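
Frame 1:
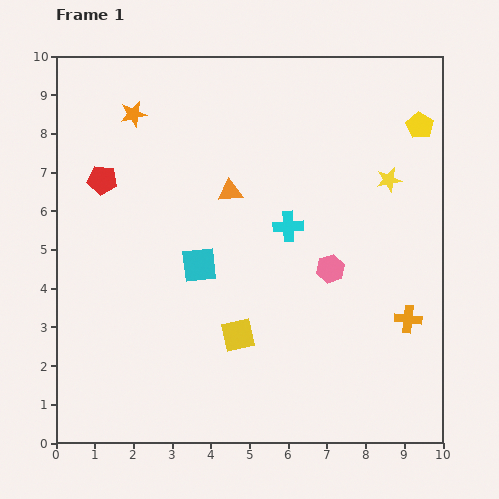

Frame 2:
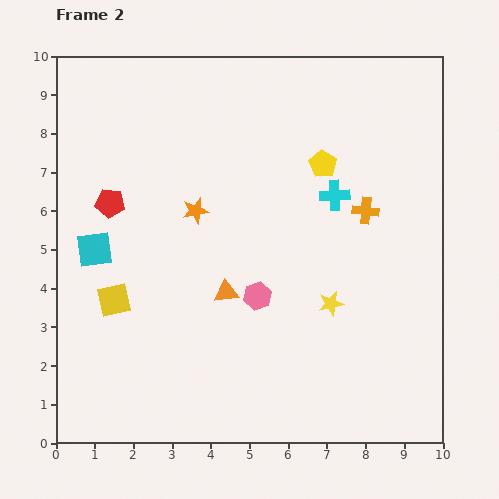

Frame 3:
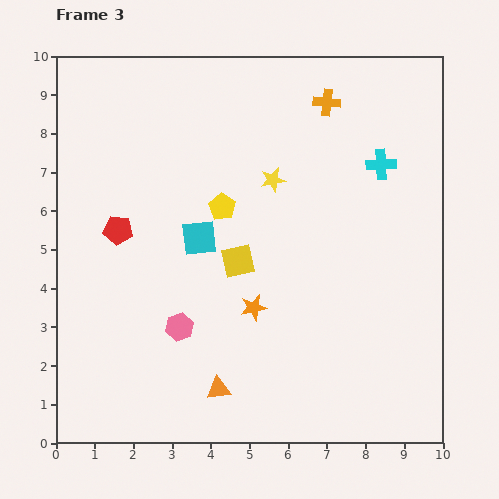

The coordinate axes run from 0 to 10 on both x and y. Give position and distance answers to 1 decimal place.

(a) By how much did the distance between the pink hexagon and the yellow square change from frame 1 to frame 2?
+0.8

Distance in frame 1: 2.9. Distance in frame 2: 3.7.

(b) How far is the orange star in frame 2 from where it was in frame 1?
3.0

The orange star moved from (2.0, 8.5) to (3.6, 6.0), a distance of √(1.6² + 2.5²) ≈ 3.0.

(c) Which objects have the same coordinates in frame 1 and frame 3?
none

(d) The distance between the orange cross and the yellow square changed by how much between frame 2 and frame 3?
-2.2

Distance in frame 2: 6.9. Distance in frame 3: 4.7.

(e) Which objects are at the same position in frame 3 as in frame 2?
none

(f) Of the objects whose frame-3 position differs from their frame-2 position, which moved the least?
the red pentagon

(moved 0.7)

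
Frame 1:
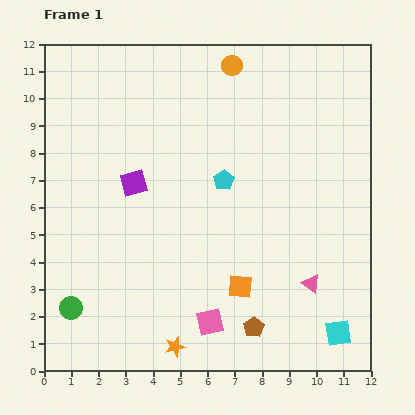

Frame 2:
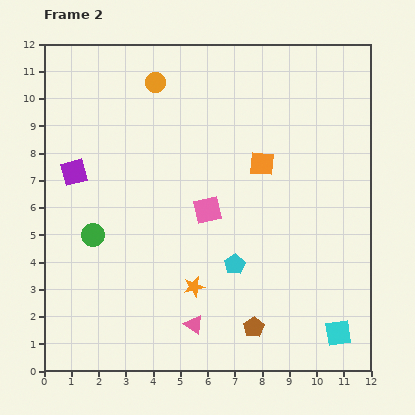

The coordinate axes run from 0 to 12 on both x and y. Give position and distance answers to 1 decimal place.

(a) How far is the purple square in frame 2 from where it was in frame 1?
2.2

The purple square moved from (3.3, 6.9) to (1.1, 7.3), a distance of √(2.2² + 0.4²) ≈ 2.2.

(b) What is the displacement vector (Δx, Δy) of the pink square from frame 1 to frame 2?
(-0.1, 4.1)

The pink square was at (6.1, 1.8) in frame 1 and (6.0, 5.9) in frame 2.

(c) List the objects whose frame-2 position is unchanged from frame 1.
the brown pentagon, the cyan square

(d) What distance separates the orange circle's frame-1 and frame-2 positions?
2.9

The orange circle moved from (6.9, 11.2) to (4.1, 10.6), a distance of √(2.8² + 0.6²) ≈ 2.9.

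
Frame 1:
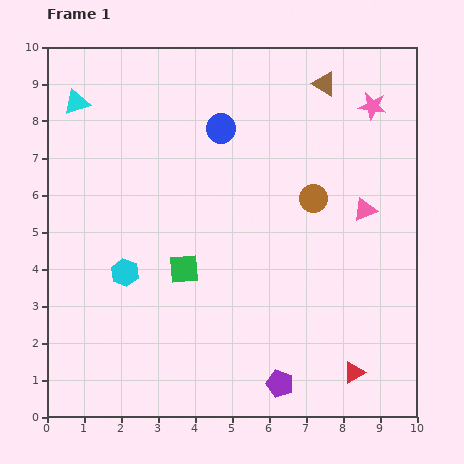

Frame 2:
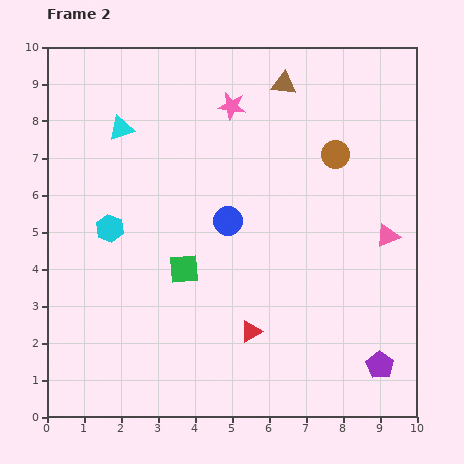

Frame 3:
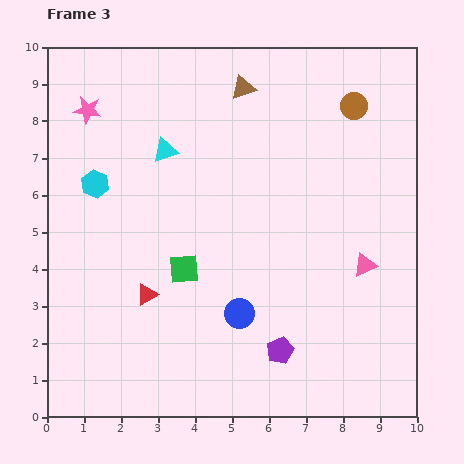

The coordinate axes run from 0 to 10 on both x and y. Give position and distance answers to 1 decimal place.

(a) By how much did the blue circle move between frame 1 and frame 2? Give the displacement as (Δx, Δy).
(0.2, -2.5)

The blue circle was at (4.7, 7.8) in frame 1 and (4.9, 5.3) in frame 2.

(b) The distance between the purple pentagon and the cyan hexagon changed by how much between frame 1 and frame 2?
+3.0

Distance in frame 1: 5.2. Distance in frame 2: 8.2.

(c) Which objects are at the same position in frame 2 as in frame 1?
the green square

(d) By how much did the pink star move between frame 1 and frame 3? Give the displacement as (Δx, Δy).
(-7.7, -0.1)

The pink star was at (8.8, 8.4) in frame 1 and (1.1, 8.3) in frame 3.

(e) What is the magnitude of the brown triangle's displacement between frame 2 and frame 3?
1.1

The brown triangle moved from (6.4, 9.0) to (5.3, 8.9), a distance of √(1.1² + 0.1²) ≈ 1.1.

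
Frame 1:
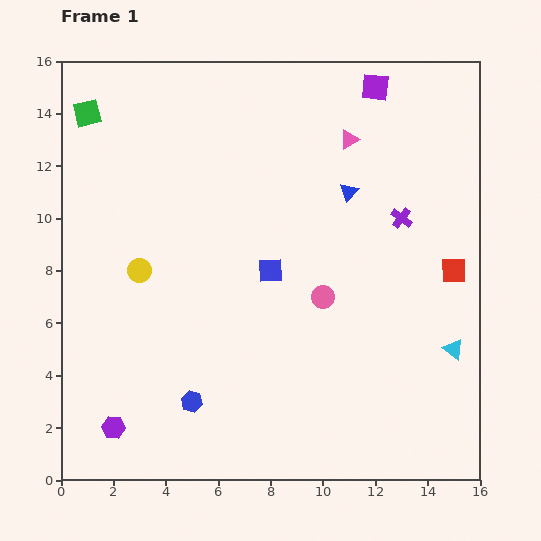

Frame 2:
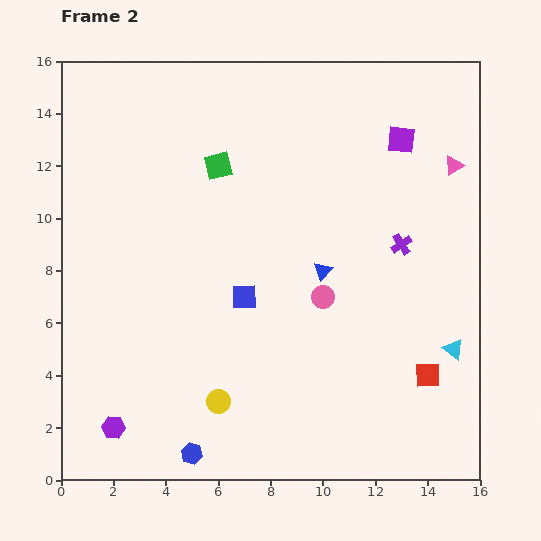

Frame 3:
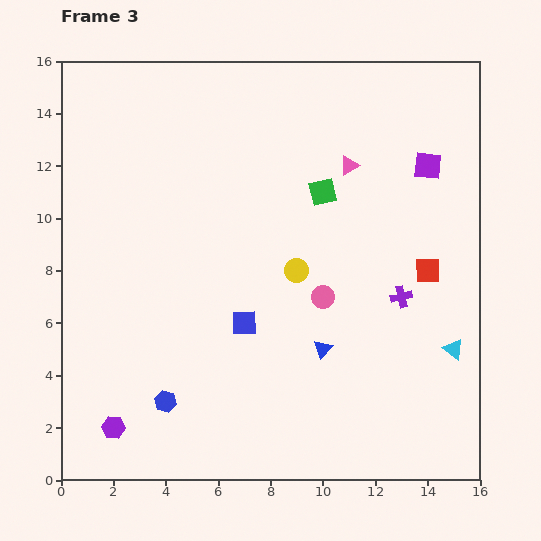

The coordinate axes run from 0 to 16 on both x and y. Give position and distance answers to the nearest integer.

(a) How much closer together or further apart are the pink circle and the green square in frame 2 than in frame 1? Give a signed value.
-5

Distance in frame 1: 11. Distance in frame 2: 6.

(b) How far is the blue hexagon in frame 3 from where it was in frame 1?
1

The blue hexagon moved from (5, 3) to (4, 3), a distance of √(1² + 0²) ≈ 1.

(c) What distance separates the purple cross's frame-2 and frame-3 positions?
2

The purple cross moved from (13, 9) to (13, 7), a distance of √(0² + 2²) ≈ 2.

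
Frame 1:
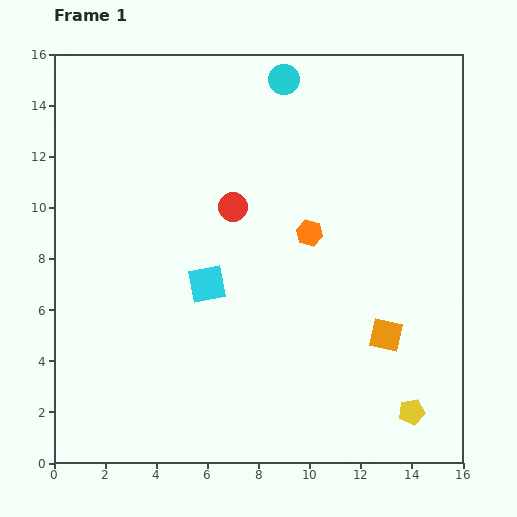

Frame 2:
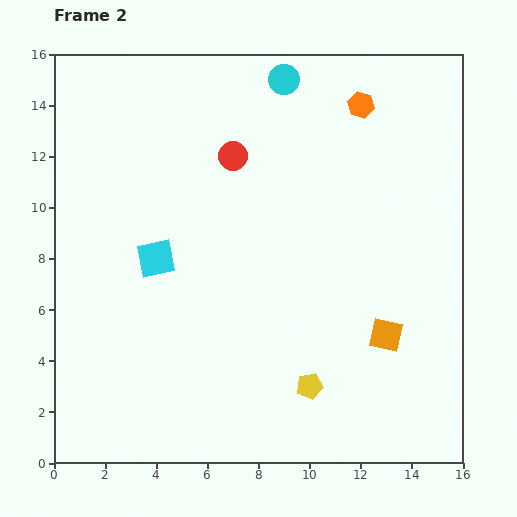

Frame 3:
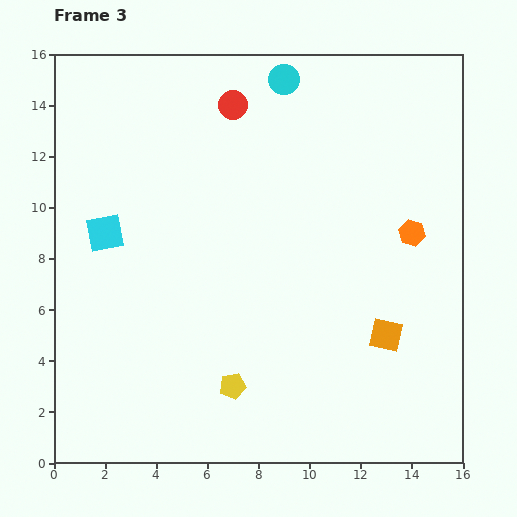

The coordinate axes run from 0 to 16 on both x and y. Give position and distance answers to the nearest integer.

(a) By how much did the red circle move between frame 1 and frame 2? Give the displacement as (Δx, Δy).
(0, 2)

The red circle was at (7, 10) in frame 1 and (7, 12) in frame 2.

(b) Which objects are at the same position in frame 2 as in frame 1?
the cyan circle, the orange square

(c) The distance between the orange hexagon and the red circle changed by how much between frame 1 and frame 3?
+6

Distance in frame 1: 3. Distance in frame 3: 9.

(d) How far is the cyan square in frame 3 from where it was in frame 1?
4

The cyan square moved from (6, 7) to (2, 9), a distance of √(4² + 2²) ≈ 4.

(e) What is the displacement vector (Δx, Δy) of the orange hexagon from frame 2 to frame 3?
(2, -5)

The orange hexagon was at (12, 14) in frame 2 and (14, 9) in frame 3.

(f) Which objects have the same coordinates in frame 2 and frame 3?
the cyan circle, the orange square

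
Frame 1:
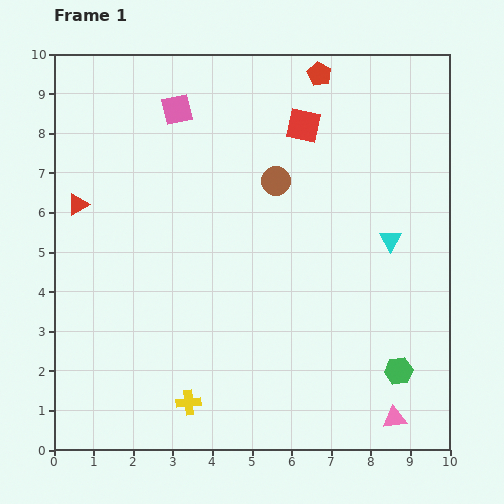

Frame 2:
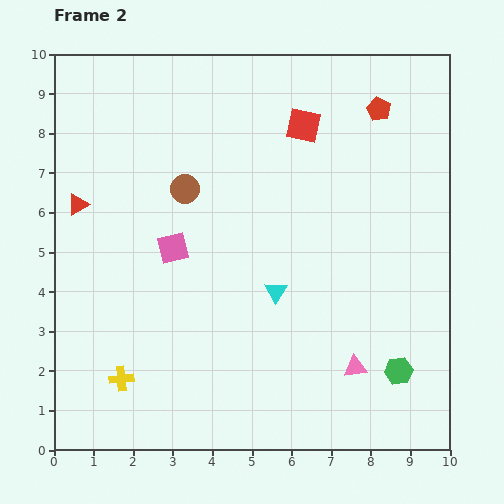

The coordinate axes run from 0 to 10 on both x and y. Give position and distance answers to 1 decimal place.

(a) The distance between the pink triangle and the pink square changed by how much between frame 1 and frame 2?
-4.0

Distance in frame 1: 9.5. Distance in frame 2: 5.5.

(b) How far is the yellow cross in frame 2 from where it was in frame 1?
1.8

The yellow cross moved from (3.4, 1.2) to (1.7, 1.8), a distance of √(1.7² + 0.6²) ≈ 1.8.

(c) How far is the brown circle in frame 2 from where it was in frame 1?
2.3

The brown circle moved from (5.6, 6.8) to (3.3, 6.6), a distance of √(2.3² + 0.2²) ≈ 2.3.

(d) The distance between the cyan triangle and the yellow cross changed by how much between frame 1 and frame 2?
-2.0

Distance in frame 1: 6.5. Distance in frame 2: 4.5.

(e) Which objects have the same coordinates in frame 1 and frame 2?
the green hexagon, the red triangle, the red square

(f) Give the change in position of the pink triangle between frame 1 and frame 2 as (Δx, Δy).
(-1.0, 1.3)

The pink triangle was at (8.6, 0.8) in frame 1 and (7.6, 2.1) in frame 2.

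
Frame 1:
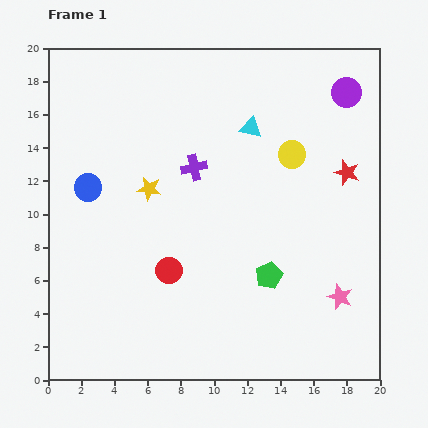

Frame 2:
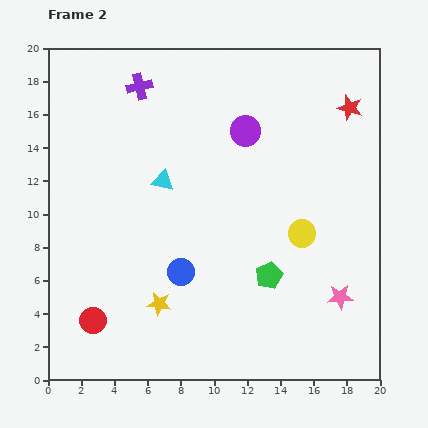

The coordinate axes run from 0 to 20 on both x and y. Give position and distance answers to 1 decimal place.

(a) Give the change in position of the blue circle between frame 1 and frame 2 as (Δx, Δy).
(5.6, -5.1)

The blue circle was at (2.4, 11.6) in frame 1 and (8.0, 6.5) in frame 2.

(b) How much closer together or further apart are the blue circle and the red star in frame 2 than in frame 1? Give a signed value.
-1.4

Distance in frame 1: 15.6. Distance in frame 2: 14.2.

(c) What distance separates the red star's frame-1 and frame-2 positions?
3.9

The red star moved from (18.0, 12.5) to (18.2, 16.4), a distance of √(0.2² + 3.9²) ≈ 3.9.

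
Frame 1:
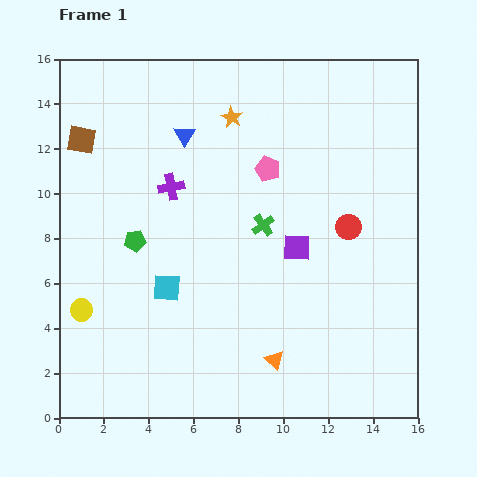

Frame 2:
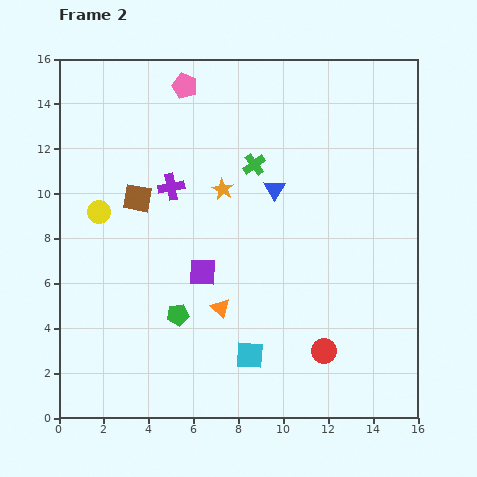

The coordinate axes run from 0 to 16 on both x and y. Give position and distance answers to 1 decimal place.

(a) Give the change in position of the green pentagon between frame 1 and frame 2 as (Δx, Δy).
(1.9, -3.3)

The green pentagon was at (3.4, 7.9) in frame 1 and (5.3, 4.6) in frame 2.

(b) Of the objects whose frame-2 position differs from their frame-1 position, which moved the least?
the green cross

(moved 2.7)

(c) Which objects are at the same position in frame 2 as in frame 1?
the purple cross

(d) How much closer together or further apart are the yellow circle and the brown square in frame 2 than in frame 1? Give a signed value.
-5.8

Distance in frame 1: 7.6. Distance in frame 2: 1.8.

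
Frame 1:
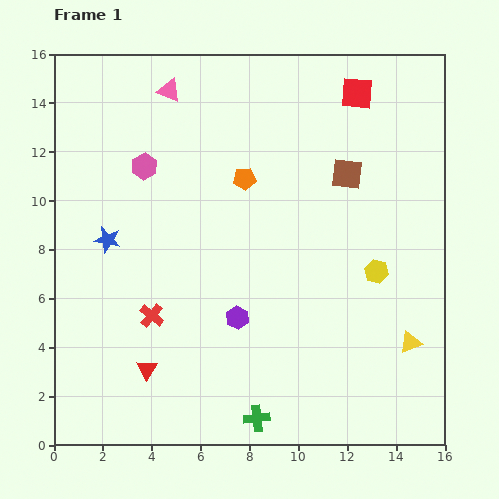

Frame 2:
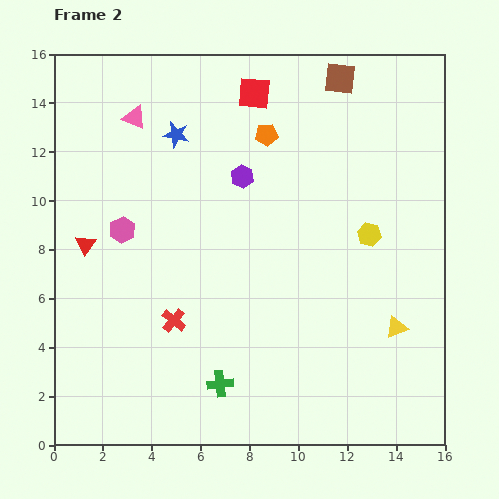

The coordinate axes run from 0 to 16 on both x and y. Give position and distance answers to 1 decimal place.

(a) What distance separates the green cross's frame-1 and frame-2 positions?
2.1

The green cross moved from (8.3, 1.1) to (6.8, 2.5), a distance of √(1.5² + 1.4²) ≈ 2.1.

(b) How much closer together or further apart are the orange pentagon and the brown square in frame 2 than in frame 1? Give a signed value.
-0.4

Distance in frame 1: 4.2. Distance in frame 2: 3.8.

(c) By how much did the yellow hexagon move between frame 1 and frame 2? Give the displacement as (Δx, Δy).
(-0.3, 1.5)

The yellow hexagon was at (13.2, 7.1) in frame 1 and (12.9, 8.6) in frame 2.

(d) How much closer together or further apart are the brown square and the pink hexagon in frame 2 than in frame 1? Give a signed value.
+2.5

Distance in frame 1: 8.3. Distance in frame 2: 10.8.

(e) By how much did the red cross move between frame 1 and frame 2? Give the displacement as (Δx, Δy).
(0.9, -0.2)

The red cross was at (4.0, 5.3) in frame 1 and (4.9, 5.1) in frame 2.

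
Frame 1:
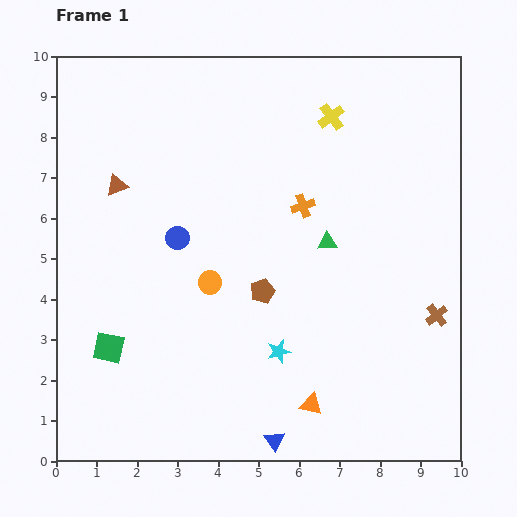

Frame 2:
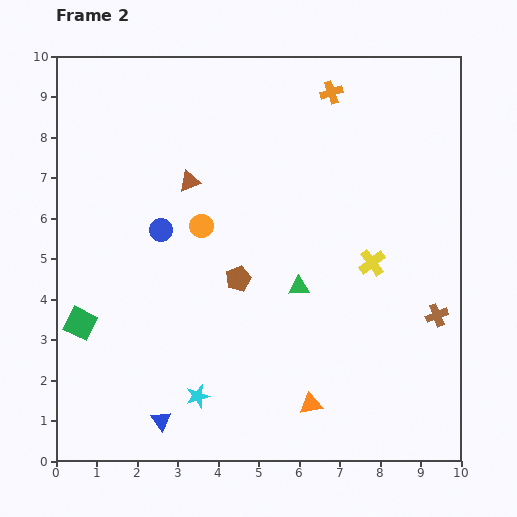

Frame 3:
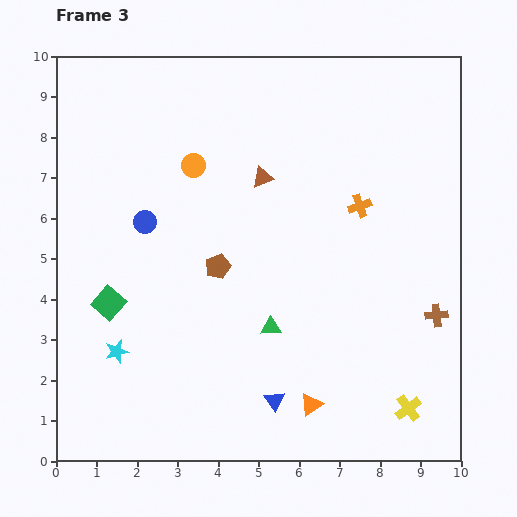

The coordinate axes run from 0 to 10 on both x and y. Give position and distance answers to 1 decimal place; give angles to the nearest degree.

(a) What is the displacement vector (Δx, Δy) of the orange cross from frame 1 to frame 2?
(0.7, 2.8)

The orange cross was at (6.1, 6.3) in frame 1 and (6.8, 9.1) in frame 2.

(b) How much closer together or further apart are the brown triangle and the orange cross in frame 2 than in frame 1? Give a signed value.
-0.5

Distance in frame 1: 4.6. Distance in frame 2: 4.1.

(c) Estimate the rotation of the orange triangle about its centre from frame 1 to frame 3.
46° counter-clockwise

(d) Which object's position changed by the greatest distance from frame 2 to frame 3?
the yellow cross

(moved 3.7; next 2.9)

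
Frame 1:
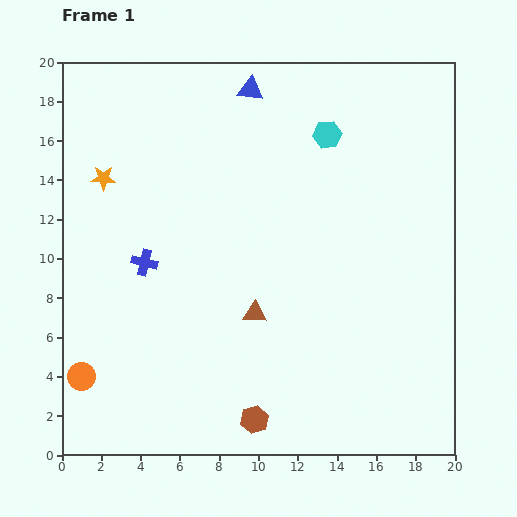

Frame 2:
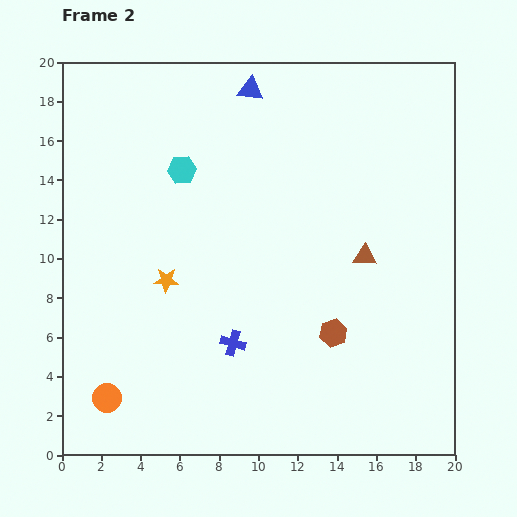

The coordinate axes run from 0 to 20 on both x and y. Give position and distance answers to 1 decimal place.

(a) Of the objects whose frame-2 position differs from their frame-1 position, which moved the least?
the orange circle

(moved 1.7)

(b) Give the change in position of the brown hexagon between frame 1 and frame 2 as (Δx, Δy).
(4.0, 4.4)

The brown hexagon was at (9.8, 1.8) in frame 1 and (13.8, 6.2) in frame 2.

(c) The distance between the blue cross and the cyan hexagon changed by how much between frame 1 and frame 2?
-2.1

Distance in frame 1: 11.3. Distance in frame 2: 9.2.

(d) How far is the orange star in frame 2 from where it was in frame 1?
6.1

The orange star moved from (2.1, 14.1) to (5.3, 8.9), a distance of √(3.2² + 5.2²) ≈ 6.1.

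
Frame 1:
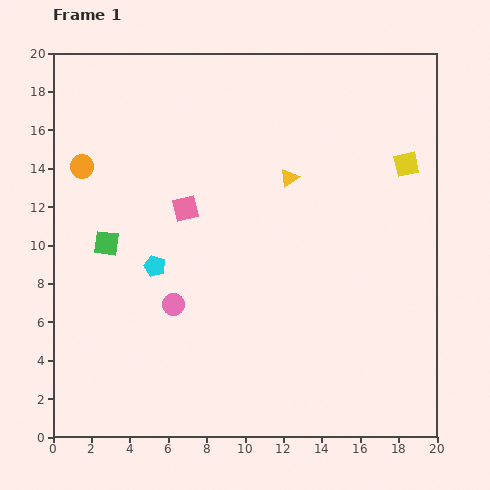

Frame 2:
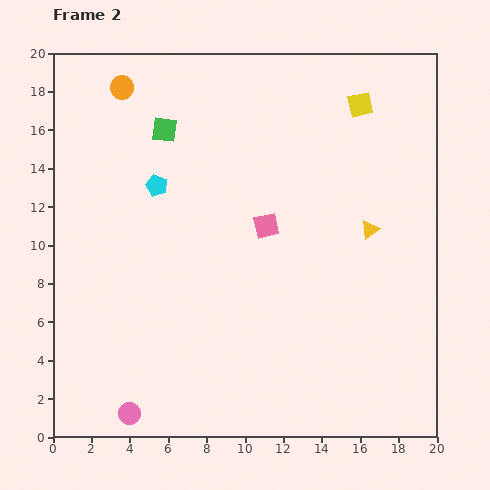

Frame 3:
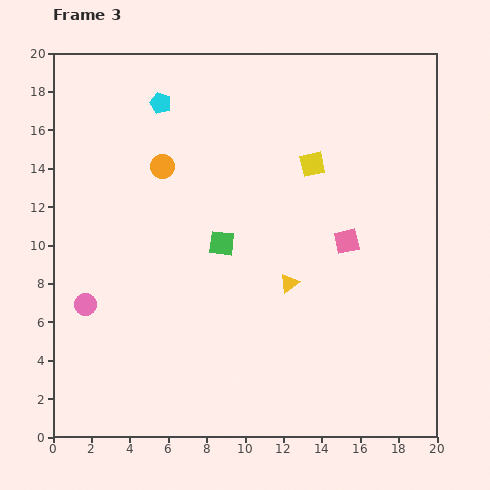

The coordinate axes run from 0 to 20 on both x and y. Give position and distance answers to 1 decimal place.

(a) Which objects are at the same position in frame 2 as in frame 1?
none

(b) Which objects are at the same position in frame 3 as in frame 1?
none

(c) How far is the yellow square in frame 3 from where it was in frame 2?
4.0

The yellow square moved from (16.0, 17.3) to (13.5, 14.2), a distance of √(2.5² + 3.1²) ≈ 4.0.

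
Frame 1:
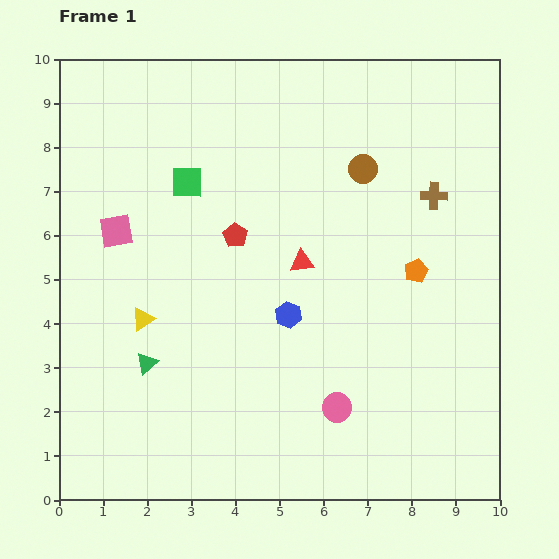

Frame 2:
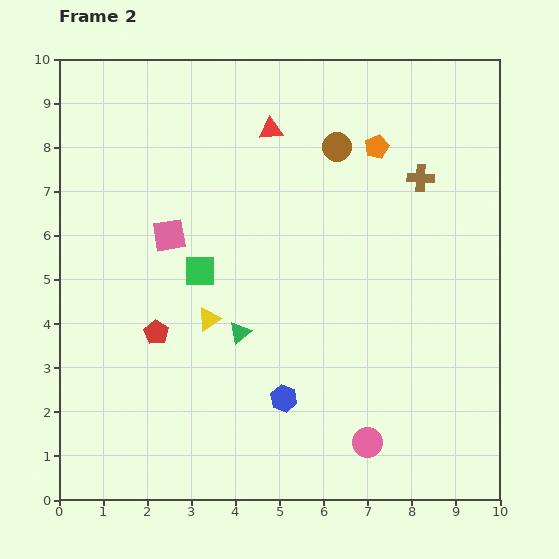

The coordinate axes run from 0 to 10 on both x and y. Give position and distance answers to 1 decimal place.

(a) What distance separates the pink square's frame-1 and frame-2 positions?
1.2

The pink square moved from (1.3, 6.1) to (2.5, 6.0), a distance of √(1.2² + 0.1²) ≈ 1.2.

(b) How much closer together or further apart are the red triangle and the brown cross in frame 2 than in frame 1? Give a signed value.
+0.2

Distance in frame 1: 3.4. Distance in frame 2: 3.6.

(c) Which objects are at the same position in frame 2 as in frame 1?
none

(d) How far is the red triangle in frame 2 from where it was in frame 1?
3.1

The red triangle moved from (5.5, 5.4) to (4.8, 8.4), a distance of √(0.7² + 3.0²) ≈ 3.1.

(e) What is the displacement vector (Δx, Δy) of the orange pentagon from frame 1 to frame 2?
(-0.9, 2.8)

The orange pentagon was at (8.1, 5.2) in frame 1 and (7.2, 8.0) in frame 2.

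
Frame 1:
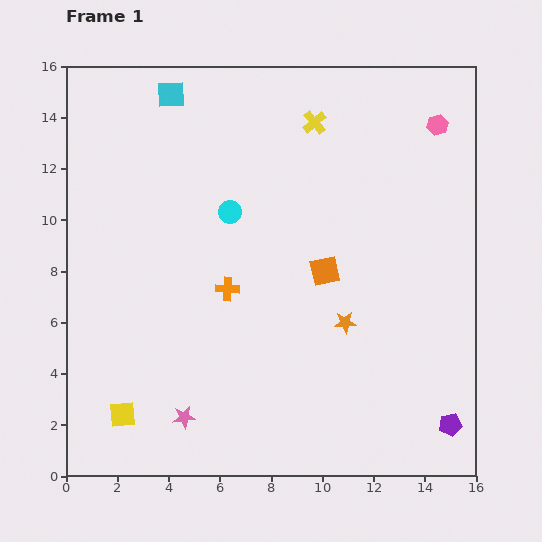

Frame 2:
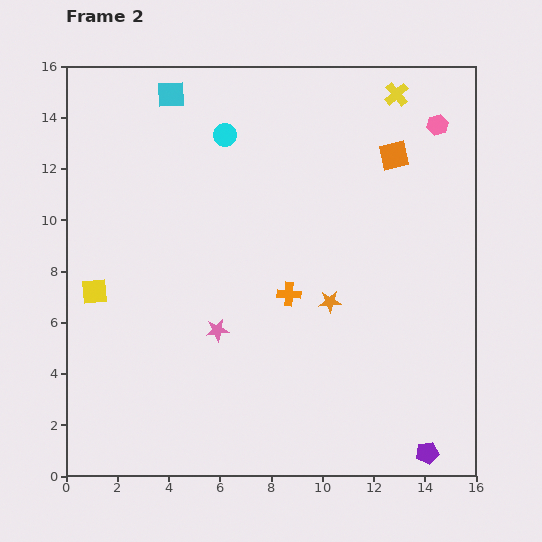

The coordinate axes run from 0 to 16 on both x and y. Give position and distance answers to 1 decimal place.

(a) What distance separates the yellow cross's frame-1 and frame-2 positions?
3.4

The yellow cross moved from (9.7, 13.8) to (12.9, 14.9), a distance of √(3.2² + 1.1²) ≈ 3.4.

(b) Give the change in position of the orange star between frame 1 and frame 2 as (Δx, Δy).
(-0.6, 0.8)

The orange star was at (10.9, 6.0) in frame 1 and (10.3, 6.8) in frame 2.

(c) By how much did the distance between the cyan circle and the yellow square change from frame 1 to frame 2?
-0.9

Distance in frame 1: 8.9. Distance in frame 2: 8.0.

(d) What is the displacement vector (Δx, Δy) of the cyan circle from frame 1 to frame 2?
(-0.2, 3.0)

The cyan circle was at (6.4, 10.3) in frame 1 and (6.2, 13.3) in frame 2.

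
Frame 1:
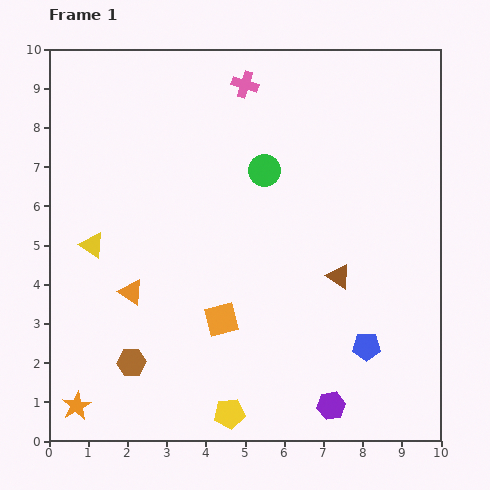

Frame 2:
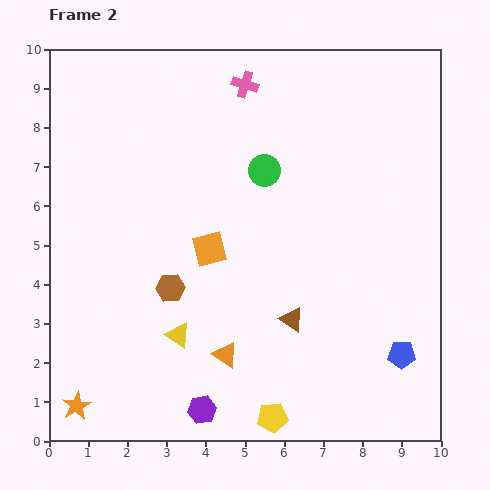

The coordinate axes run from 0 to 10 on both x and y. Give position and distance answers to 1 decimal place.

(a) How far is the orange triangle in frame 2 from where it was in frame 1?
2.9

The orange triangle moved from (2.1, 3.8) to (4.5, 2.2), a distance of √(2.4² + 1.6²) ≈ 2.9.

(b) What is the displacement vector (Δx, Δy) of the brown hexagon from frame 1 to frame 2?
(1.0, 1.9)

The brown hexagon was at (2.1, 2.0) in frame 1 and (3.1, 3.9) in frame 2.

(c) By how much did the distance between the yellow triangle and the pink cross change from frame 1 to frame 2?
+0.9

Distance in frame 1: 5.7. Distance in frame 2: 6.6.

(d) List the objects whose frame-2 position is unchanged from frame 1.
the green circle, the orange star, the pink cross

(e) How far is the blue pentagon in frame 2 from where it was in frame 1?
0.9

The blue pentagon moved from (8.1, 2.4) to (9.0, 2.2), a distance of √(0.9² + 0.2²) ≈ 0.9.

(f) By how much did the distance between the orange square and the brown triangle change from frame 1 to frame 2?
-0.4

Distance in frame 1: 3.2. Distance in frame 2: 2.8.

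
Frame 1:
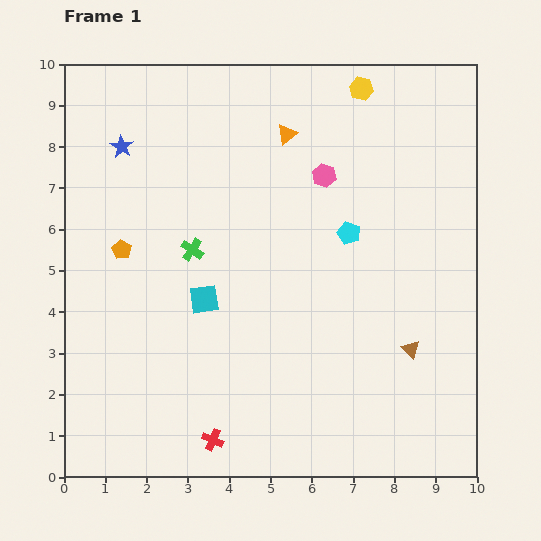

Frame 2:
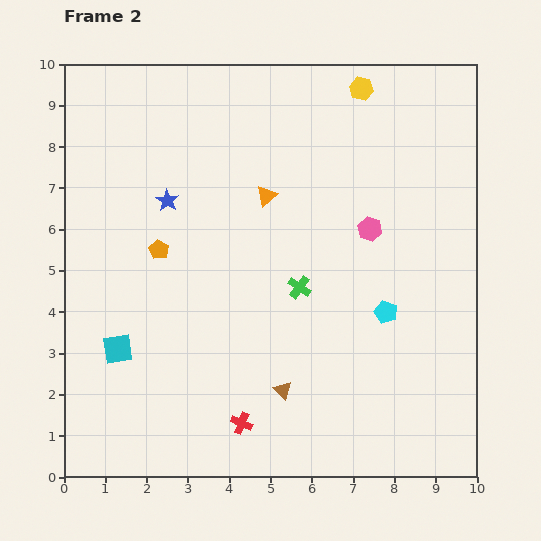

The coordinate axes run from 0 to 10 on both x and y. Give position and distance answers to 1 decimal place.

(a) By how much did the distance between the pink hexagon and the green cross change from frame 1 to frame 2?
-1.5

Distance in frame 1: 3.7. Distance in frame 2: 2.2.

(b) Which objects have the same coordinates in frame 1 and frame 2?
the yellow hexagon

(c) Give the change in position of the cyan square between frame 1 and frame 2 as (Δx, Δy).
(-2.1, -1.2)

The cyan square was at (3.4, 4.3) in frame 1 and (1.3, 3.1) in frame 2.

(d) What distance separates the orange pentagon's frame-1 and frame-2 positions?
0.9

The orange pentagon moved from (1.4, 5.5) to (2.3, 5.5), a distance of √(0.9² + 0.0²) ≈ 0.9.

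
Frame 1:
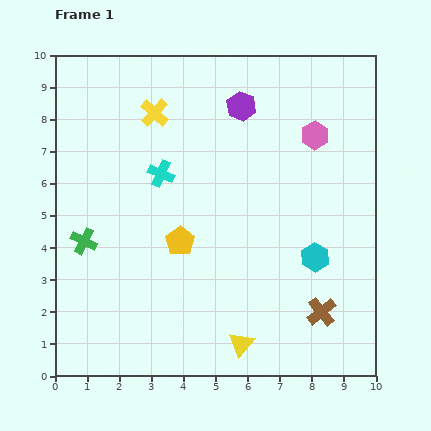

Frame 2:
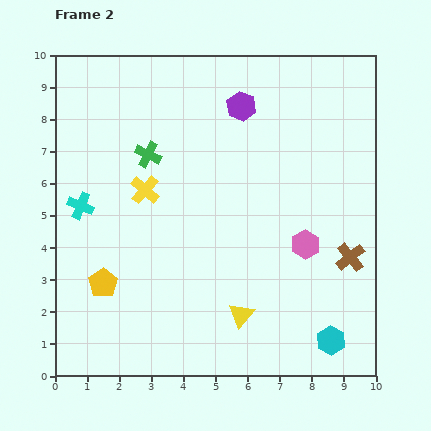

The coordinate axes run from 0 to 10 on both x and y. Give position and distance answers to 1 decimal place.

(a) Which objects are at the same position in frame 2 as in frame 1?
the purple hexagon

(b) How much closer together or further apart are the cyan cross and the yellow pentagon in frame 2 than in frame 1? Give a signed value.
+0.3

Distance in frame 1: 2.2. Distance in frame 2: 2.5.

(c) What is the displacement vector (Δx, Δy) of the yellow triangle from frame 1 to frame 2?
(0.0, 0.9)

The yellow triangle was at (5.8, 1.0) in frame 1 and (5.8, 1.9) in frame 2.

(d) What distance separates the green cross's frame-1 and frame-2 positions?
3.4

The green cross moved from (0.9, 4.2) to (2.9, 6.9), a distance of √(2.0² + 2.7²) ≈ 3.4.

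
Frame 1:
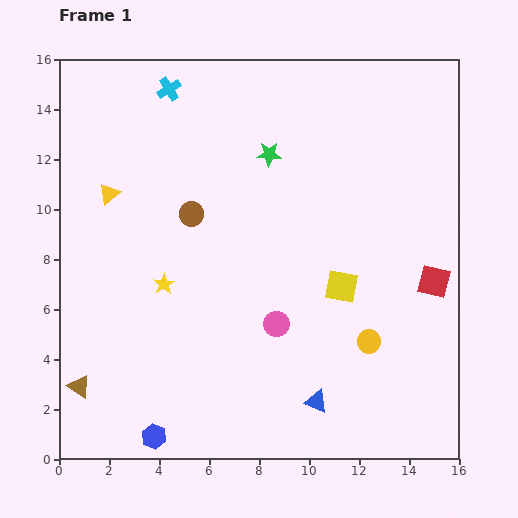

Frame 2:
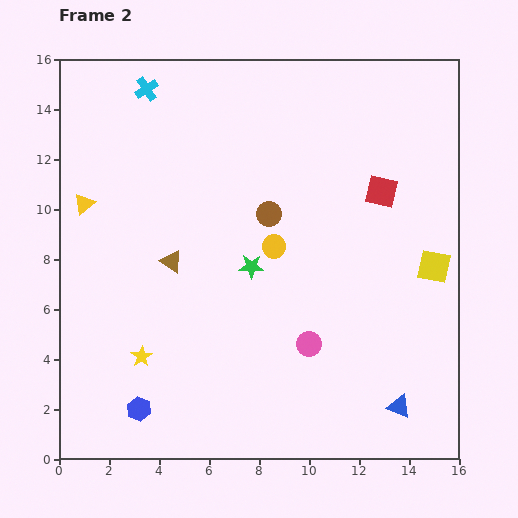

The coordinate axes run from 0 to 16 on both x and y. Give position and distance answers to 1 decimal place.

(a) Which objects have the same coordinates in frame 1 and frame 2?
none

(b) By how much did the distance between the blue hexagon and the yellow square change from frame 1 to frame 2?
+3.5

Distance in frame 1: 9.6. Distance in frame 2: 13.1.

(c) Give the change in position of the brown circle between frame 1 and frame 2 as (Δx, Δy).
(3.1, 0.0)

The brown circle was at (5.3, 9.8) in frame 1 and (8.4, 9.8) in frame 2.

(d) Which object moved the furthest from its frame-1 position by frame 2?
the brown triangle

(moved 6.2; next 5.4)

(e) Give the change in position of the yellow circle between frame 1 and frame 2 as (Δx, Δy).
(-3.8, 3.8)

The yellow circle was at (12.4, 4.7) in frame 1 and (8.6, 8.5) in frame 2.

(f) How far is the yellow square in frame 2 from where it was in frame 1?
3.8

The yellow square moved from (11.3, 6.9) to (15.0, 7.7), a distance of √(3.7² + 0.8²) ≈ 3.8.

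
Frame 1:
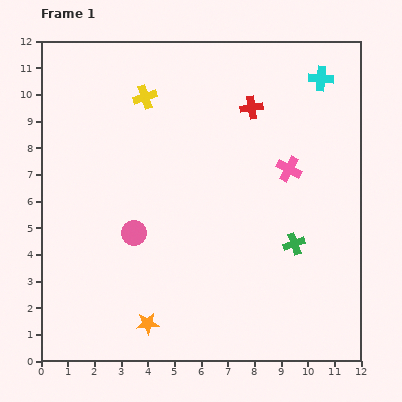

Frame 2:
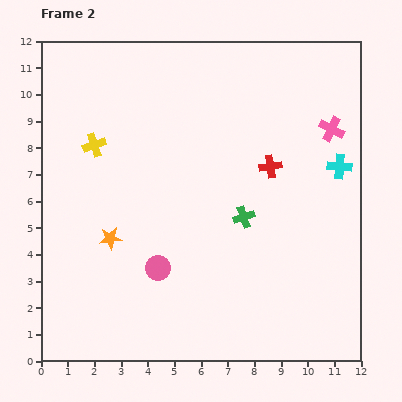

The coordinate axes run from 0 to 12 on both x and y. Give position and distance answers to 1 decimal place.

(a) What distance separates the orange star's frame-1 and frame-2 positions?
3.5

The orange star moved from (4.0, 1.4) to (2.6, 4.6), a distance of √(1.4² + 3.2²) ≈ 3.5.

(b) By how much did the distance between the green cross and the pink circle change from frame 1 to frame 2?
-2.3

Distance in frame 1: 6.0. Distance in frame 2: 3.7.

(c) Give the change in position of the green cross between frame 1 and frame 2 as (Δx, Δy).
(-1.9, 1.0)

The green cross was at (9.5, 4.4) in frame 1 and (7.6, 5.4) in frame 2.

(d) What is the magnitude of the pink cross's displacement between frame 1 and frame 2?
2.2

The pink cross moved from (9.3, 7.2) to (10.9, 8.7), a distance of √(1.6² + 1.5²) ≈ 2.2.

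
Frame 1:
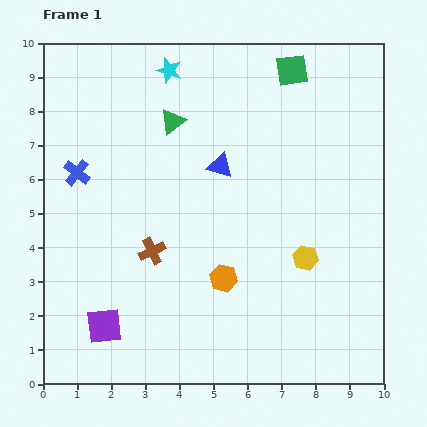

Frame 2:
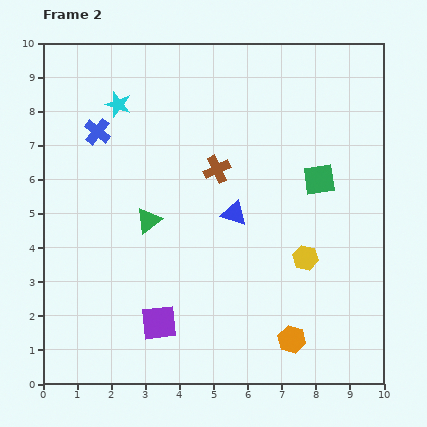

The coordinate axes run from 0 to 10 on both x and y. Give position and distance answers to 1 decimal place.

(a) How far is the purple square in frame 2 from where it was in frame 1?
1.6

The purple square moved from (1.8, 1.7) to (3.4, 1.8), a distance of √(1.6² + 0.1²) ≈ 1.6.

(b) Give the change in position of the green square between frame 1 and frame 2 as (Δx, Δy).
(0.8, -3.2)

The green square was at (7.3, 9.2) in frame 1 and (8.1, 6.0) in frame 2.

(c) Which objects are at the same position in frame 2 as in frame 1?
the yellow hexagon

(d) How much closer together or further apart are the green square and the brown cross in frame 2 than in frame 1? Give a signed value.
-3.7

Distance in frame 1: 6.7. Distance in frame 2: 3.0.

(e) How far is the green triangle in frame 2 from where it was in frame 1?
3.0

The green triangle moved from (3.8, 7.7) to (3.1, 4.8), a distance of √(0.7² + 2.9²) ≈ 3.0.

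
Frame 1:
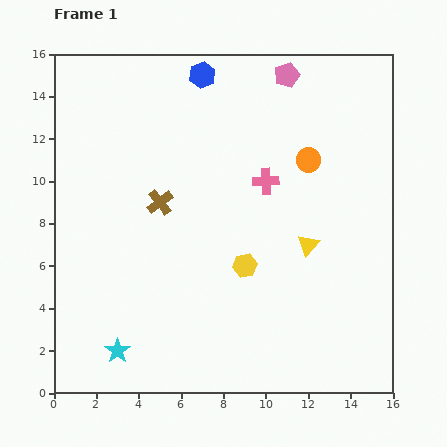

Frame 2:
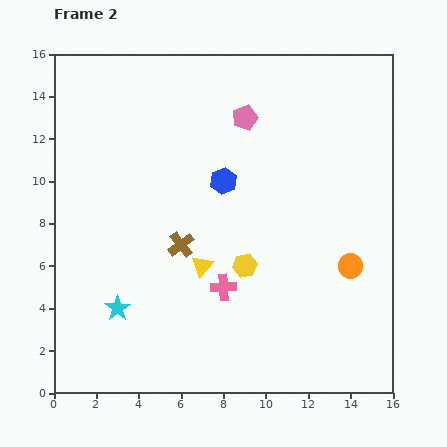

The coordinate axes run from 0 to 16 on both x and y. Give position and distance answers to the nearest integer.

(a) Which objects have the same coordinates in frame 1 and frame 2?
the yellow hexagon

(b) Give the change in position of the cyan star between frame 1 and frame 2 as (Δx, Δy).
(0, 2)

The cyan star was at (3, 2) in frame 1 and (3, 4) in frame 2.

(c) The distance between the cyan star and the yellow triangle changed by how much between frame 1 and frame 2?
-6

Distance in frame 1: 10. Distance in frame 2: 4.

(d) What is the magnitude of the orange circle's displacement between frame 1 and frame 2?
5

The orange circle moved from (12, 11) to (14, 6), a distance of √(2² + 5²) ≈ 5.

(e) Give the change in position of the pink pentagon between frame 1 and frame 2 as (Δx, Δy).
(-2, -2)

The pink pentagon was at (11, 15) in frame 1 and (9, 13) in frame 2.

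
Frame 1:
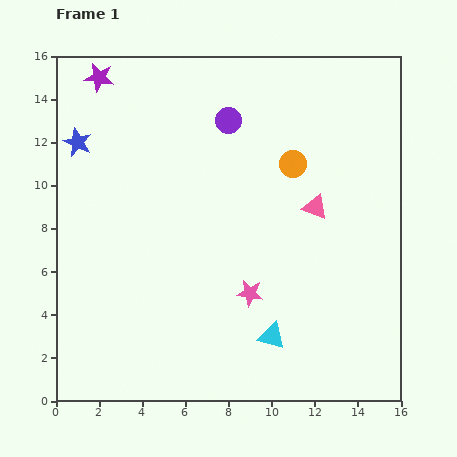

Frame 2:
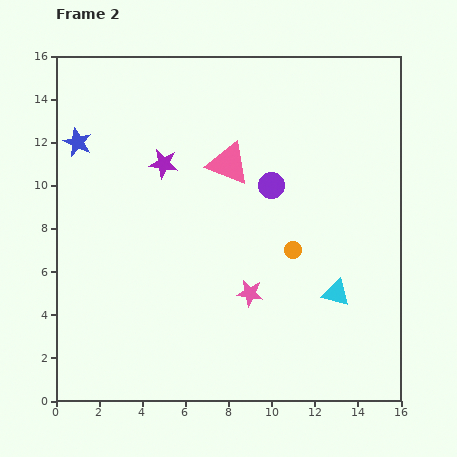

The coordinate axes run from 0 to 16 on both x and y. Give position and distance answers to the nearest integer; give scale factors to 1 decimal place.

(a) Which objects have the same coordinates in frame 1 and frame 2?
the pink star, the blue star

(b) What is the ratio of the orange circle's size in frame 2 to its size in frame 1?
0.6×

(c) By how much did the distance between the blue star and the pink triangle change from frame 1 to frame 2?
-4

Distance in frame 1: 11. Distance in frame 2: 7.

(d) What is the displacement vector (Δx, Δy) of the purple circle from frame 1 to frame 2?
(2, -3)

The purple circle was at (8, 13) in frame 1 and (10, 10) in frame 2.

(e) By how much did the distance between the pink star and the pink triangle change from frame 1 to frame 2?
+1

Distance in frame 1: 5. Distance in frame 2: 6.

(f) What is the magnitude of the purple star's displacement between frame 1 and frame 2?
5

The purple star moved from (2, 15) to (5, 11), a distance of √(3² + 4²) ≈ 5.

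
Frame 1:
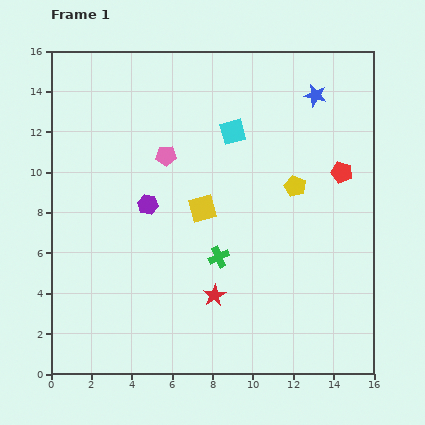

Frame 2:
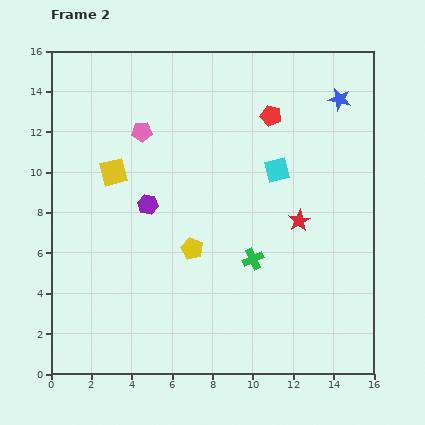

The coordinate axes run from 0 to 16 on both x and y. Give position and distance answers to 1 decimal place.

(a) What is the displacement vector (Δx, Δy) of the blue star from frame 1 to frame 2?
(1.2, -0.2)

The blue star was at (13.1, 13.8) in frame 1 and (14.3, 13.6) in frame 2.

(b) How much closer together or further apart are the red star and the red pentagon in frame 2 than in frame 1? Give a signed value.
-3.4

Distance in frame 1: 8.8. Distance in frame 2: 5.4.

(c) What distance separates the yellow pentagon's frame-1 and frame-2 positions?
6.0

The yellow pentagon moved from (12.1, 9.3) to (7.0, 6.2), a distance of √(5.1² + 3.1²) ≈ 6.0.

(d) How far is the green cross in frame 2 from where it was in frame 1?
1.7

The green cross moved from (8.3, 5.8) to (10.0, 5.7), a distance of √(1.7² + 0.1²) ≈ 1.7.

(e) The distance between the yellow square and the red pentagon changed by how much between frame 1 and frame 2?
+1.2

Distance in frame 1: 7.1. Distance in frame 2: 8.3.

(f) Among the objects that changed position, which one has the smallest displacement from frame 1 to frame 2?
the blue star

(moved 1.2)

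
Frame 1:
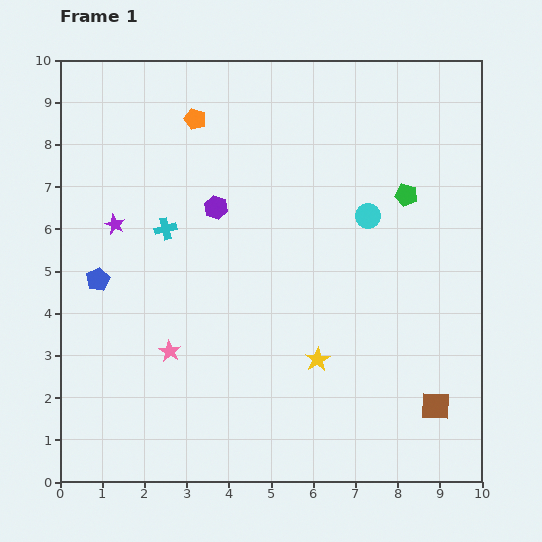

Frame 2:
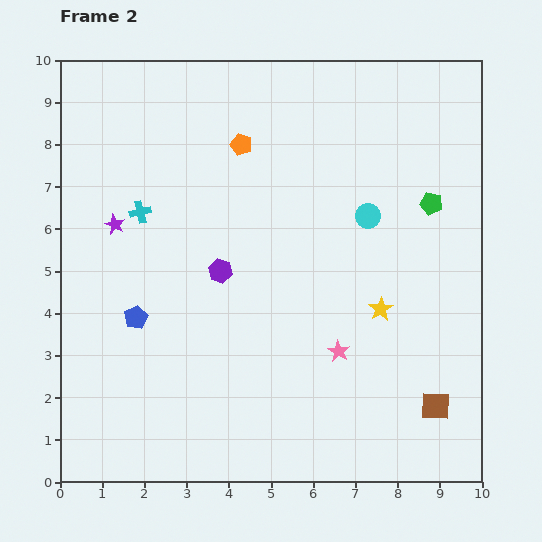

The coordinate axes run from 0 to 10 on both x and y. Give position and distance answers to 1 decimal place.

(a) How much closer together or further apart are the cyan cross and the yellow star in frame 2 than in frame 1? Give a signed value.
+1.3

Distance in frame 1: 4.8. Distance in frame 2: 6.1.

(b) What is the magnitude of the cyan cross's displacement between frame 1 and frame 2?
0.7

The cyan cross moved from (2.5, 6.0) to (1.9, 6.4), a distance of √(0.6² + 0.4²) ≈ 0.7.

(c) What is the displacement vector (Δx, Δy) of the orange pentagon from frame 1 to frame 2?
(1.1, -0.6)

The orange pentagon was at (3.2, 8.6) in frame 1 and (4.3, 8.0) in frame 2.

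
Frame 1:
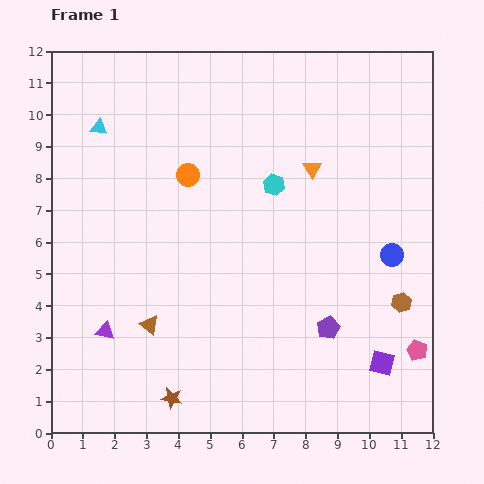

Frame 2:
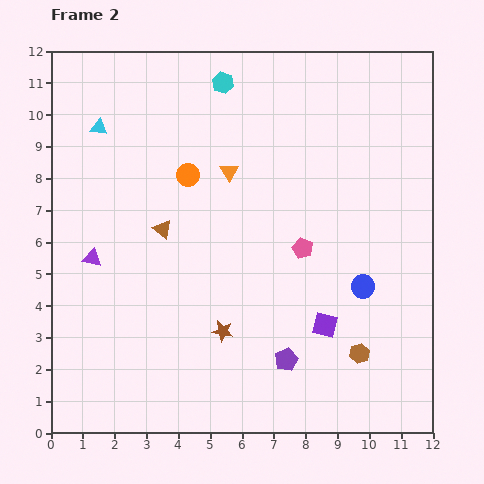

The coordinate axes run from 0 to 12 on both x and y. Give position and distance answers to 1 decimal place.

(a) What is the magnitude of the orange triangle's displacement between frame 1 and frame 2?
2.6

The orange triangle moved from (8.2, 8.3) to (5.6, 8.2), a distance of √(2.6² + 0.1²) ≈ 2.6.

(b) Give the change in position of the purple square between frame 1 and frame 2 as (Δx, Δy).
(-1.8, 1.2)

The purple square was at (10.4, 2.2) in frame 1 and (8.6, 3.4) in frame 2.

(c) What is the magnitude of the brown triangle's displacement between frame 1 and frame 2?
3.0

The brown triangle moved from (3.1, 3.4) to (3.5, 6.4), a distance of √(0.4² + 3.0²) ≈ 3.0.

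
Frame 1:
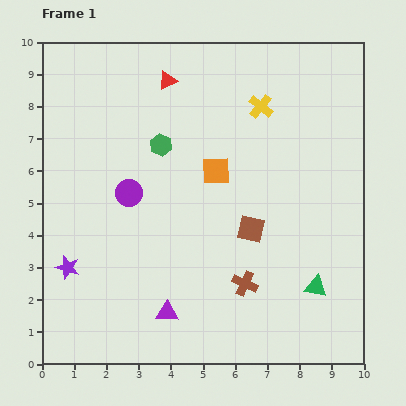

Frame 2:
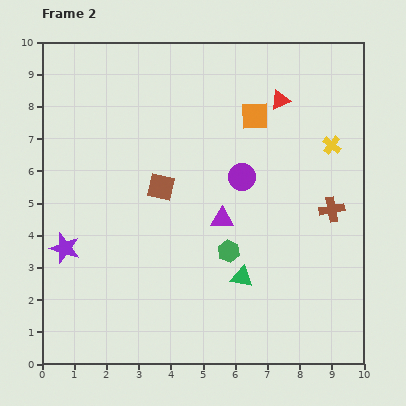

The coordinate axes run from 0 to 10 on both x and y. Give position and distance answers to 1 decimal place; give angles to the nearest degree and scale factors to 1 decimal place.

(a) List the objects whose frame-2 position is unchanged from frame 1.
none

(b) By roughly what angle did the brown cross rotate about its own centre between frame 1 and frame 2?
35° counter-clockwise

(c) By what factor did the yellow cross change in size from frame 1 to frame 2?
0.7×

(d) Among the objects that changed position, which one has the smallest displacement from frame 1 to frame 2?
the purple star

(moved 0.6)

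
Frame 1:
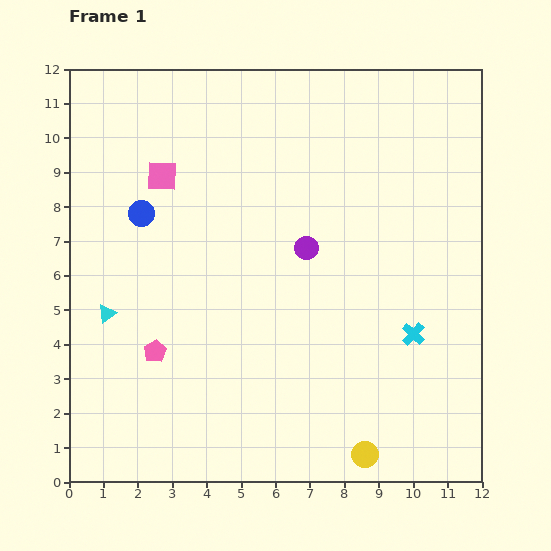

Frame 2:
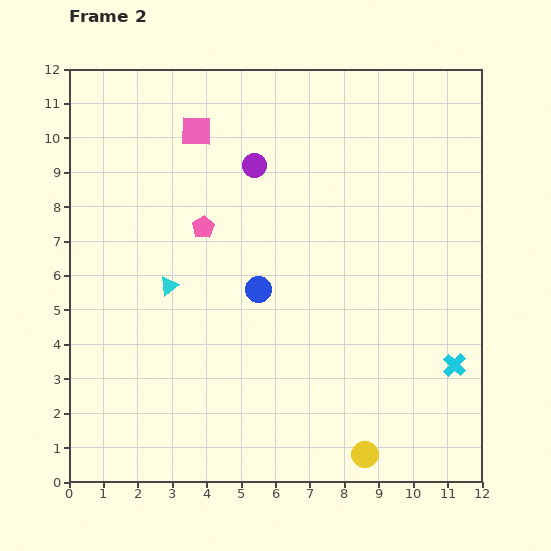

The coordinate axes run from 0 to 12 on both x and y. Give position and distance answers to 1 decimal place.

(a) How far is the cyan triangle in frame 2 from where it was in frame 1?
2.0

The cyan triangle moved from (1.1, 4.9) to (2.9, 5.7), a distance of √(1.8² + 0.8²) ≈ 2.0.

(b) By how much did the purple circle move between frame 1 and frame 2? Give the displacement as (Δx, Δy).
(-1.5, 2.4)

The purple circle was at (6.9, 6.8) in frame 1 and (5.4, 9.2) in frame 2.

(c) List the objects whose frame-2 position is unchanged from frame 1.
the yellow circle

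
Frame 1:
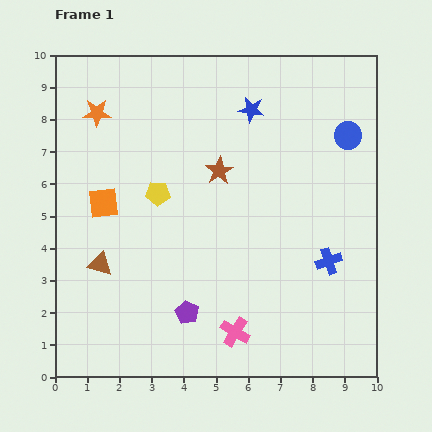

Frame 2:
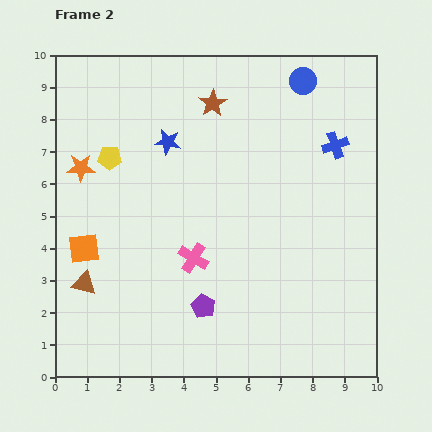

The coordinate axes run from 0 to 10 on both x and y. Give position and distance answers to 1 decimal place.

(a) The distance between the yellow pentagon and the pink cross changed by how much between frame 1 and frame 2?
-0.9

Distance in frame 1: 4.9. Distance in frame 2: 4.0.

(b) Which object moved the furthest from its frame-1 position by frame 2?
the blue cross

(moved 3.6; next 2.8)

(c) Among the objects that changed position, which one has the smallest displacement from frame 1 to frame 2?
the purple pentagon

(moved 0.5)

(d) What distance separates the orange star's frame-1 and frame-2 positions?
1.8

The orange star moved from (1.3, 8.2) to (0.8, 6.5), a distance of √(0.5² + 1.7²) ≈ 1.8.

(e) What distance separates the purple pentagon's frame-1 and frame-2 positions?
0.5

The purple pentagon moved from (4.1, 2.0) to (4.6, 2.2), a distance of √(0.5² + 0.2²) ≈ 0.5.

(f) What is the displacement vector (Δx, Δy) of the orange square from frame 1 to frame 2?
(-0.6, -1.4)

The orange square was at (1.5, 5.4) in frame 1 and (0.9, 4.0) in frame 2.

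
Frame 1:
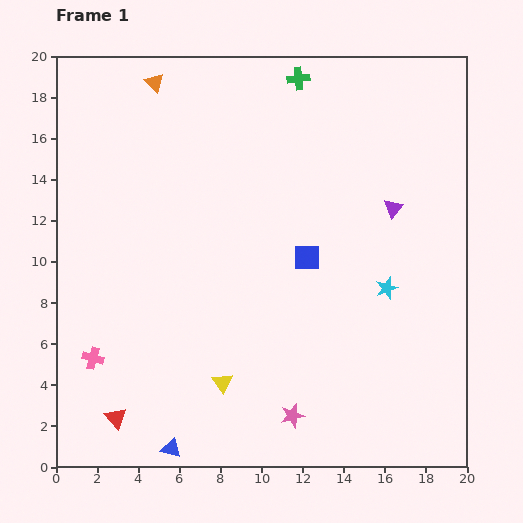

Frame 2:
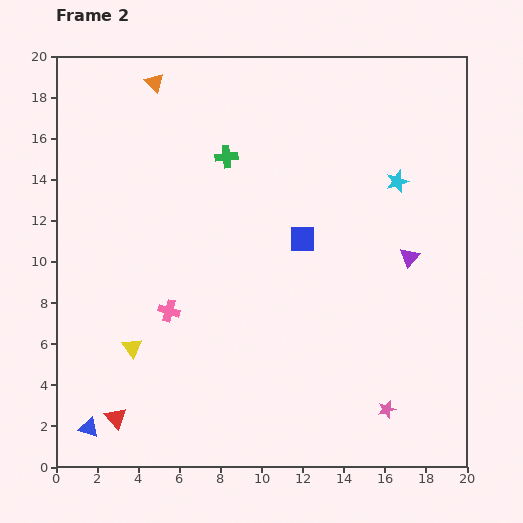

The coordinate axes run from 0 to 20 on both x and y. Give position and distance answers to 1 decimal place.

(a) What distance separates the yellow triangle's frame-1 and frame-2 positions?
4.7

The yellow triangle moved from (8.1, 4.1) to (3.7, 5.8), a distance of √(4.4² + 1.7²) ≈ 4.7.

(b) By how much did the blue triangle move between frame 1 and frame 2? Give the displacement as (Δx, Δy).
(-4.0, 1.0)

The blue triangle was at (5.6, 0.9) in frame 1 and (1.6, 1.9) in frame 2.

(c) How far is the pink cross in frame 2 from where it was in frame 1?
4.4

The pink cross moved from (1.8, 5.3) to (5.5, 7.6), a distance of √(3.7² + 2.3²) ≈ 4.4.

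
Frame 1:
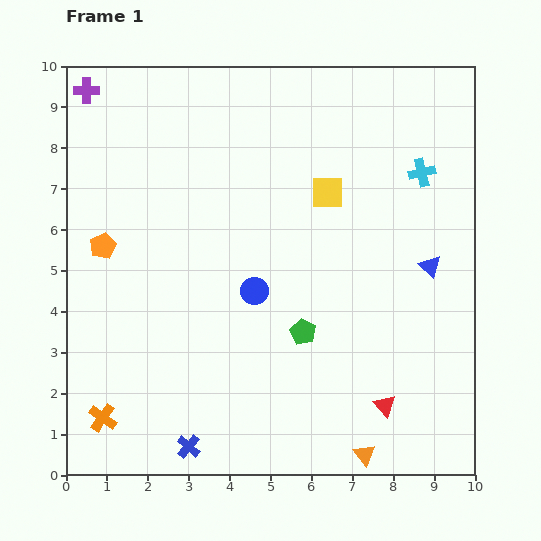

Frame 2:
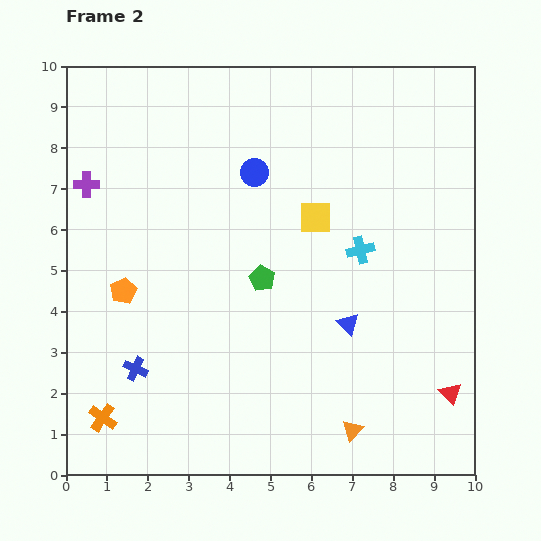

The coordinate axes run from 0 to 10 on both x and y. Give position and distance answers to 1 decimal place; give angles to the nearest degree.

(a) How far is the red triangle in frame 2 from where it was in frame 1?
1.6

The red triangle moved from (7.8, 1.7) to (9.4, 2.0), a distance of √(1.6² + 0.3²) ≈ 1.6.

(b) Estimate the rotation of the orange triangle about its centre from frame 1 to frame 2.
23° clockwise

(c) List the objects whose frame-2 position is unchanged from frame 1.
the orange cross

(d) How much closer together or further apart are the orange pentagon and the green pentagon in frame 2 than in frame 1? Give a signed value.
-1.9

Distance in frame 1: 5.3. Distance in frame 2: 3.4.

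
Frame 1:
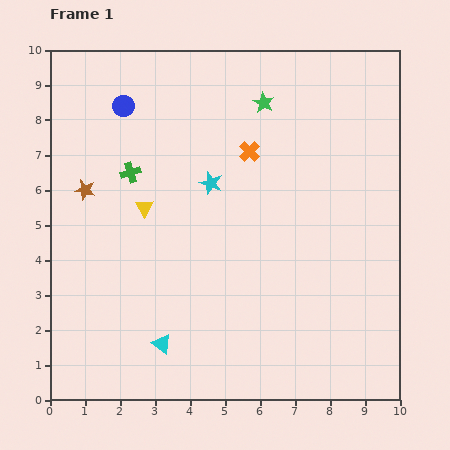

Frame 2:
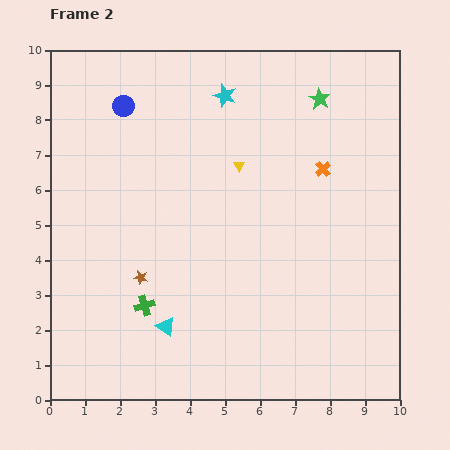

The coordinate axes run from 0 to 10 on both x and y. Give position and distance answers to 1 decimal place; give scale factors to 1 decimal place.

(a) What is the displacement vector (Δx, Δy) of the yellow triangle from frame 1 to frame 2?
(2.7, 1.2)

The yellow triangle was at (2.7, 5.5) in frame 1 and (5.4, 6.7) in frame 2.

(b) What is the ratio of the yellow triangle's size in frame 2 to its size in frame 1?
0.6×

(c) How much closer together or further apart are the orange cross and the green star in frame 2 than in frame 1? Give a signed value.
+0.5

Distance in frame 1: 1.5. Distance in frame 2: 2.0.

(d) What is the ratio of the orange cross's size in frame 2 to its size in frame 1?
0.8×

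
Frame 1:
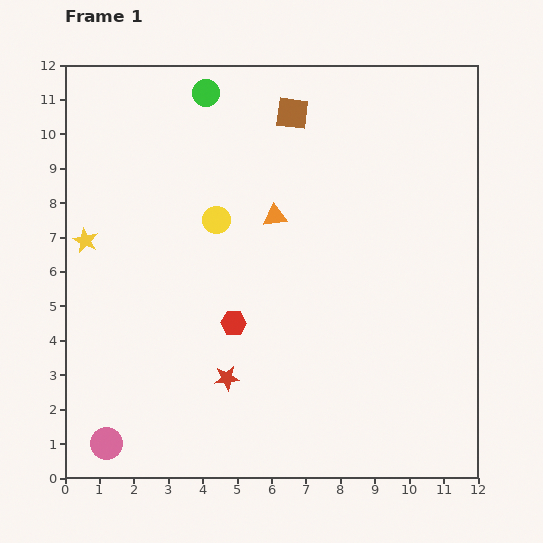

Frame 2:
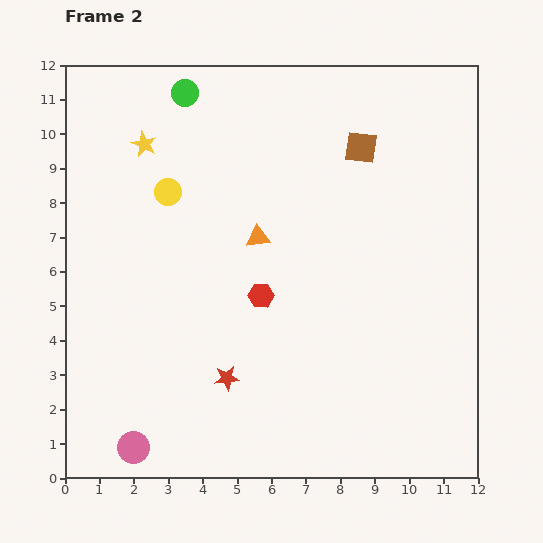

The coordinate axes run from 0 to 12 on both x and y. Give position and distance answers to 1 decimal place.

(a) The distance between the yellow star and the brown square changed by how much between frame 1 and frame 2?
-0.7

Distance in frame 1: 7.0. Distance in frame 2: 6.3.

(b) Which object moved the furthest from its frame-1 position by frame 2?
the yellow star

(moved 3.3; next 2.2)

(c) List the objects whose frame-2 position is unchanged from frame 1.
the red star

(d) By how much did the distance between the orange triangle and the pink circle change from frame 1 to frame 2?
-1.1

Distance in frame 1: 8.2. Distance in frame 2: 7.1.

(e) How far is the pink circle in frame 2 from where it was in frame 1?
0.8

The pink circle moved from (1.2, 1.0) to (2.0, 0.9), a distance of √(0.8² + 0.1²) ≈ 0.8.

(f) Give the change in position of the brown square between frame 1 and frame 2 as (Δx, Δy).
(2.0, -1.0)

The brown square was at (6.6, 10.6) in frame 1 and (8.6, 9.6) in frame 2.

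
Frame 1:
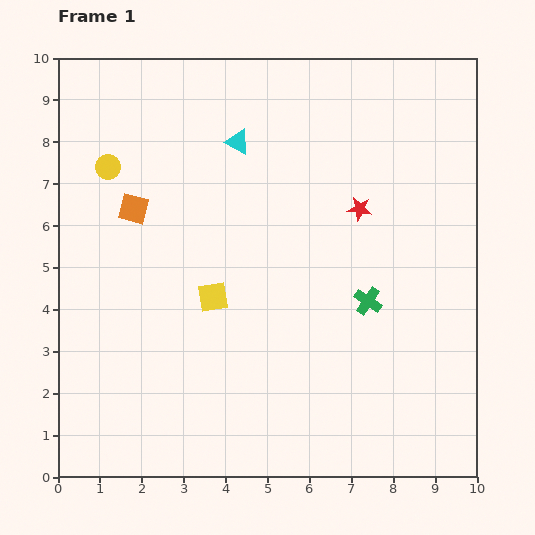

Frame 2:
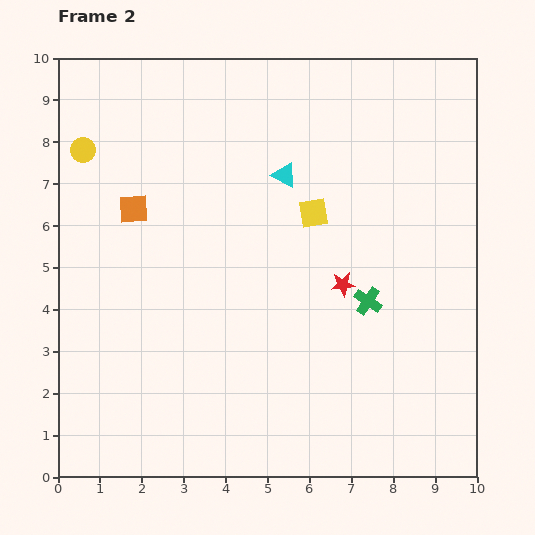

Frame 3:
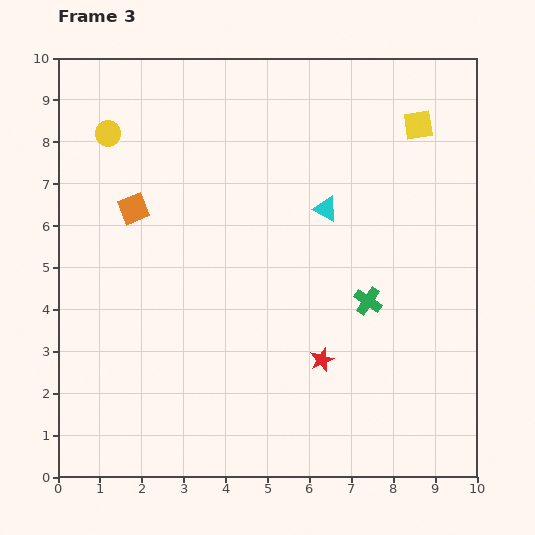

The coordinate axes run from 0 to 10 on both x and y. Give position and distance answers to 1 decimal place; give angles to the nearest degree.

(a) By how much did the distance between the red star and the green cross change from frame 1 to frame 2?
-1.5

Distance in frame 1: 2.2. Distance in frame 2: 0.7.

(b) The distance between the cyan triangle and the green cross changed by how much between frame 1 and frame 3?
-2.5

Distance in frame 1: 4.9. Distance in frame 3: 2.4.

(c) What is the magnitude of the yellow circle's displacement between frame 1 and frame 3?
0.8

The yellow circle moved from (1.2, 7.4) to (1.2, 8.2), a distance of √(0.0² + 0.8²) ≈ 0.8.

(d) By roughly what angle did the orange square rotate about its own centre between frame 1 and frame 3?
35° counter-clockwise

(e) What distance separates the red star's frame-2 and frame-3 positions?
1.9

The red star moved from (6.8, 4.6) to (6.3, 2.8), a distance of √(0.5² + 1.8²) ≈ 1.9.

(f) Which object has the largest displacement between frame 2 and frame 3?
the yellow square

(moved 3.3; next 1.9)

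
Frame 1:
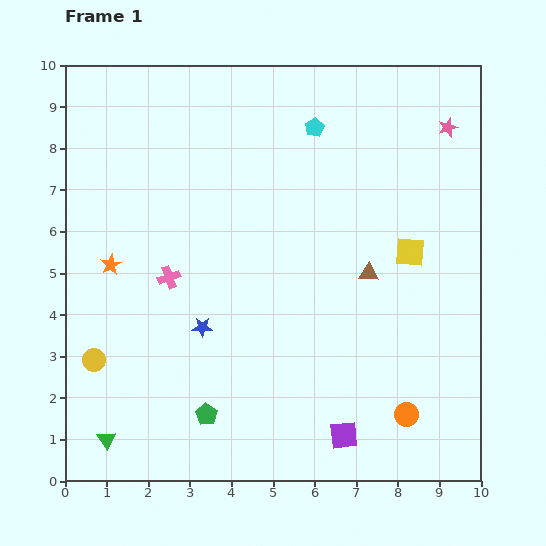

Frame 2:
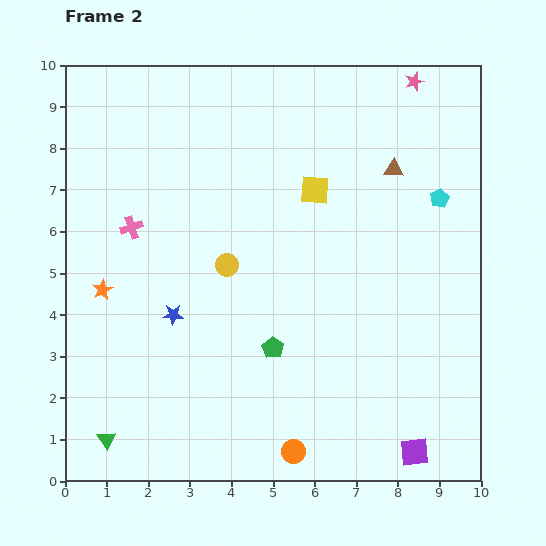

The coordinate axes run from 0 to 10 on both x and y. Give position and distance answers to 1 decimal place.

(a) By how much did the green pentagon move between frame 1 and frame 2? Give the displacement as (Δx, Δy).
(1.6, 1.6)

The green pentagon was at (3.4, 1.6) in frame 1 and (5.0, 3.2) in frame 2.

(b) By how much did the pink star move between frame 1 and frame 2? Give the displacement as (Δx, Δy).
(-0.8, 1.1)

The pink star was at (9.2, 8.5) in frame 1 and (8.4, 9.6) in frame 2.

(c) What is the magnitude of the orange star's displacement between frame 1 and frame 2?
0.6

The orange star moved from (1.1, 5.2) to (0.9, 4.6), a distance of √(0.2² + 0.6²) ≈ 0.6.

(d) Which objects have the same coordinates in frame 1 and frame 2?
the green triangle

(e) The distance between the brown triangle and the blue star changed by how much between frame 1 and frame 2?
+2.2

Distance in frame 1: 4.2. Distance in frame 2: 6.4.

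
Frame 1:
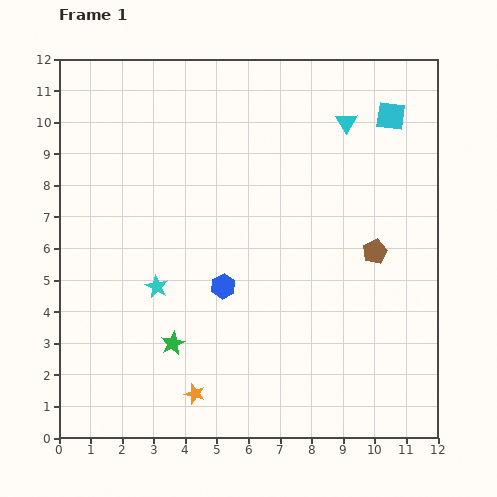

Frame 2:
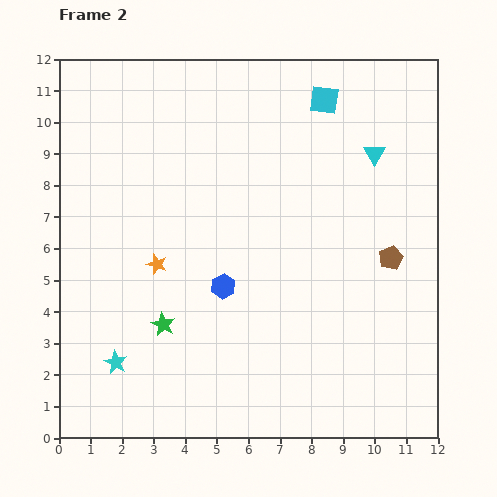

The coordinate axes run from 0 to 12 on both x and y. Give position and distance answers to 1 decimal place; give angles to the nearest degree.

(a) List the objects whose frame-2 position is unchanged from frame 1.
the blue hexagon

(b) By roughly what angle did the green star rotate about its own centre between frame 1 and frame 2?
18° counter-clockwise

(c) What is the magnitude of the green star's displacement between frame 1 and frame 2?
0.7

The green star moved from (3.6, 3.0) to (3.3, 3.6), a distance of √(0.3² + 0.6²) ≈ 0.7.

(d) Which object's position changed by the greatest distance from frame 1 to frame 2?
the orange star

(moved 4.3; next 2.7)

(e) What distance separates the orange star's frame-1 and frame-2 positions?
4.3

The orange star moved from (4.3, 1.4) to (3.1, 5.5), a distance of √(1.2² + 4.1²) ≈ 4.3.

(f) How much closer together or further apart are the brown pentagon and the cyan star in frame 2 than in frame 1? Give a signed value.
+2.3

Distance in frame 1: 7.0. Distance in frame 2: 9.3.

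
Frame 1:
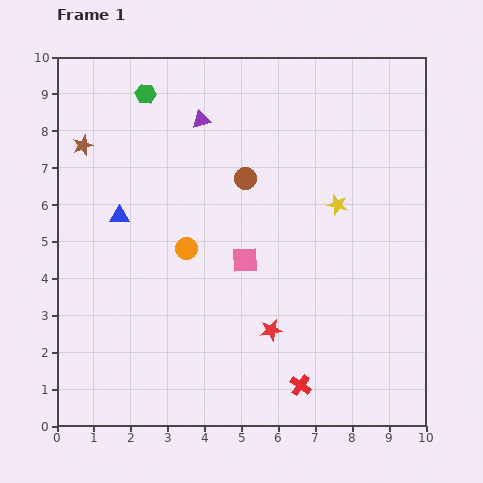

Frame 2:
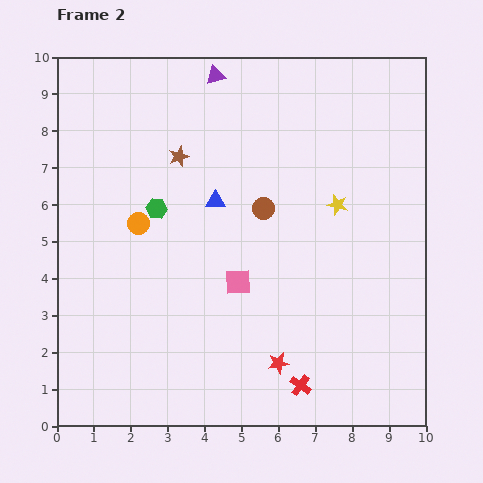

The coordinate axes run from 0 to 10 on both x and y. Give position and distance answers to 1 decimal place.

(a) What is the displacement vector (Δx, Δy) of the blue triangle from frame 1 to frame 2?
(2.6, 0.4)

The blue triangle was at (1.7, 5.7) in frame 1 and (4.3, 6.1) in frame 2.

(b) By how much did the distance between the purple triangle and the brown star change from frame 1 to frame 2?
-0.9

Distance in frame 1: 3.3. Distance in frame 2: 2.4.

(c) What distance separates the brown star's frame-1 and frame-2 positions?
2.6

The brown star moved from (0.7, 7.6) to (3.3, 7.3), a distance of √(2.6² + 0.3²) ≈ 2.6.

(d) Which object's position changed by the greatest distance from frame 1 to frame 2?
the green hexagon

(moved 3.1; next 2.6)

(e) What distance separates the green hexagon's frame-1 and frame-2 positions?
3.1

The green hexagon moved from (2.4, 9.0) to (2.7, 5.9), a distance of √(0.3² + 3.1²) ≈ 3.1.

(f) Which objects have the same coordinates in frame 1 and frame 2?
the yellow star, the red cross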